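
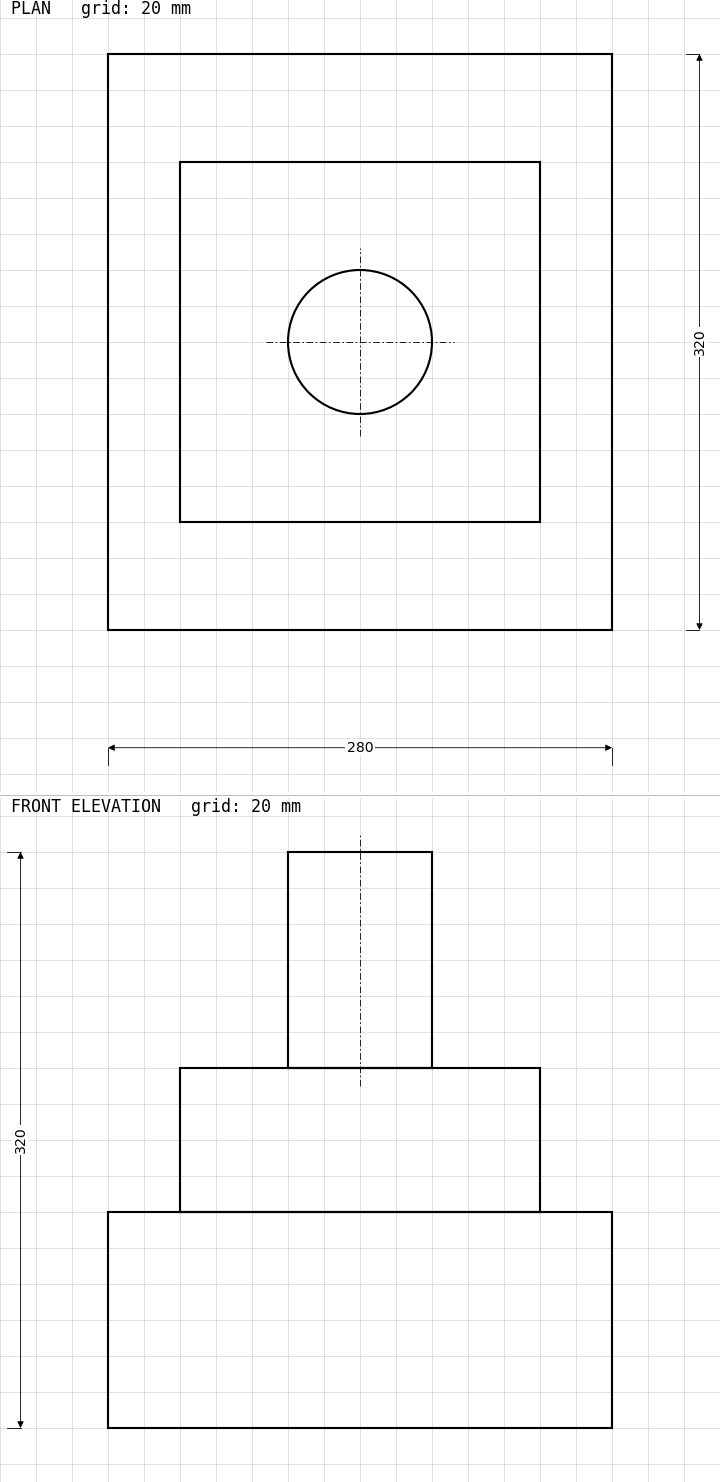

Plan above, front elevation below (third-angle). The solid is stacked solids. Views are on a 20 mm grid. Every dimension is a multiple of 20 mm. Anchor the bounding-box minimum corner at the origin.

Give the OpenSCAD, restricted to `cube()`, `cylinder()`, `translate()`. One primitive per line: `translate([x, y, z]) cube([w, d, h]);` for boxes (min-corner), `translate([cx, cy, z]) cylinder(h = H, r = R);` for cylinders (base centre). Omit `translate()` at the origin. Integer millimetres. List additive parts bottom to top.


cube([280, 320, 120]);
translate([40, 60, 120]) cube([200, 200, 80]);
translate([140, 160, 200]) cylinder(h = 120, r = 40);


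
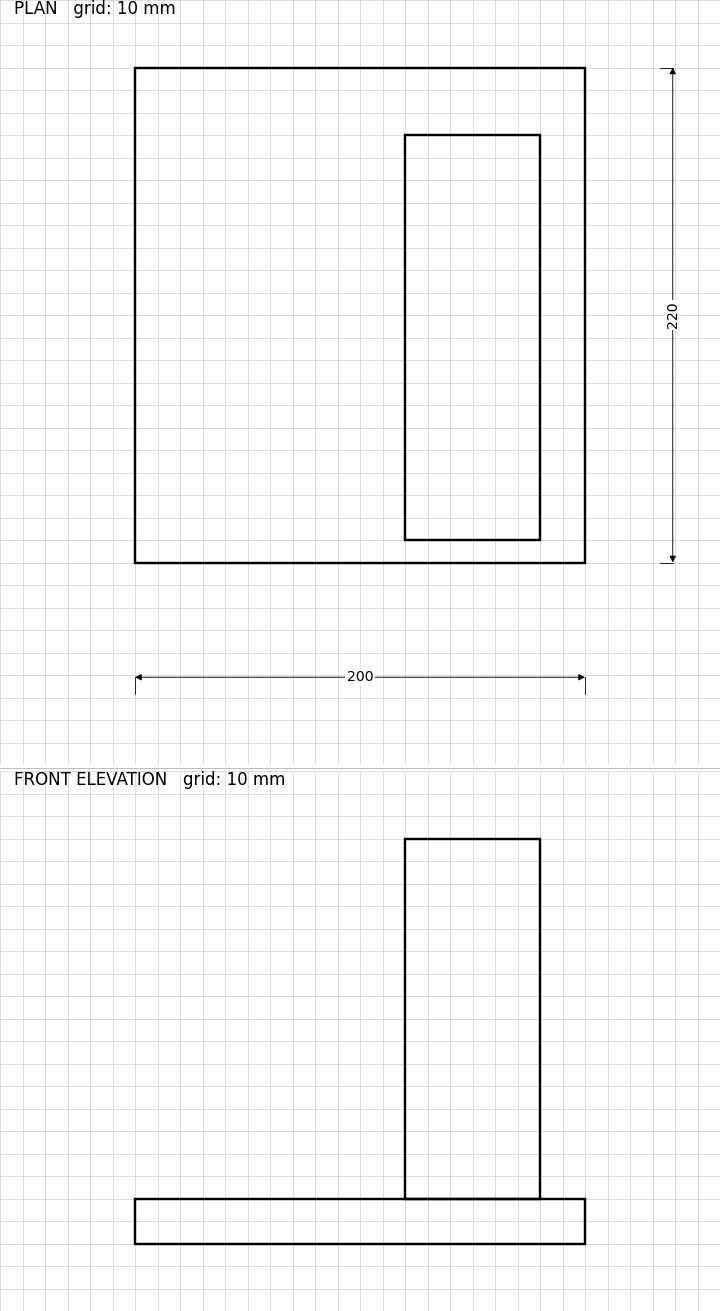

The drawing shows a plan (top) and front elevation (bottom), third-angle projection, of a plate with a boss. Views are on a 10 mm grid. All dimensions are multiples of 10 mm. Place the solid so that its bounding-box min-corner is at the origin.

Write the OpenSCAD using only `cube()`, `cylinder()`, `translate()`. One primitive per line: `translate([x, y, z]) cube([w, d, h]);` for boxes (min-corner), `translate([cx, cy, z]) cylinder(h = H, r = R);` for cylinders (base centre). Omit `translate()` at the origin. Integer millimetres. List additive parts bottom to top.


cube([200, 220, 20]);
translate([120, 10, 20]) cube([60, 180, 160]);


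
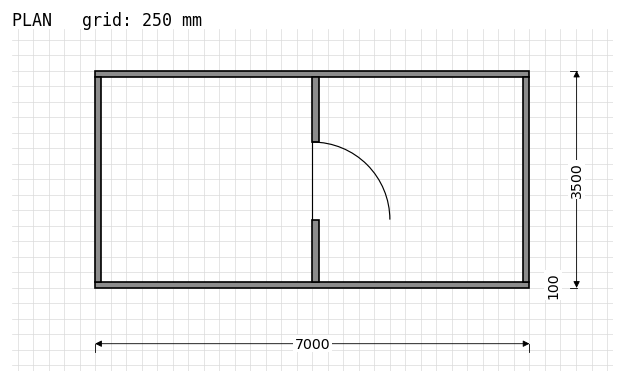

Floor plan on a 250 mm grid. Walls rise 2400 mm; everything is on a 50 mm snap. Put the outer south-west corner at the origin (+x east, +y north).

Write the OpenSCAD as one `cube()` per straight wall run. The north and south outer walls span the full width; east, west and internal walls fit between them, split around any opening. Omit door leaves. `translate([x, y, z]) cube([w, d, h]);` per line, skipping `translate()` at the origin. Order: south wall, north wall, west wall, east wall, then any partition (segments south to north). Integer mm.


cube([7000, 100, 2400]);
translate([0, 3400, 0]) cube([7000, 100, 2400]);
translate([0, 100, 0]) cube([100, 3300, 2400]);
translate([6900, 100, 0]) cube([100, 3300, 2400]);
translate([3500, 100, 0]) cube([100, 1000, 2400]);
translate([3500, 2350, 0]) cube([100, 1050, 2400]);


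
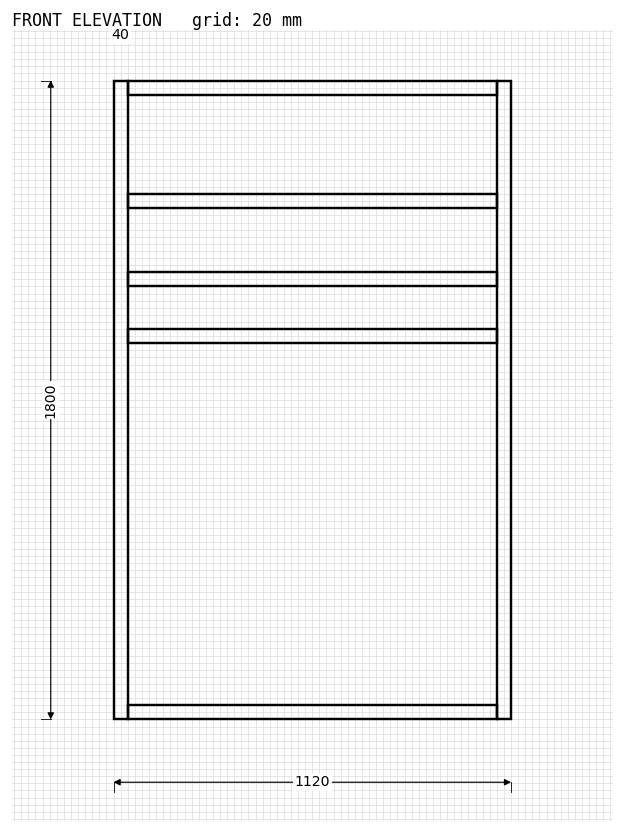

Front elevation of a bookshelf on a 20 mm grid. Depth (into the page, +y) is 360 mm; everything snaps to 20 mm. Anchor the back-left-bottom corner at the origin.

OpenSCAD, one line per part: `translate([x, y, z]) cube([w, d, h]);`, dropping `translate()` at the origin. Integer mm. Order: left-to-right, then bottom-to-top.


cube([40, 360, 1800]);
translate([40, 0, 0]) cube([1040, 360, 40]);
translate([40, 0, 1060]) cube([1040, 360, 40]);
translate([40, 0, 1220]) cube([1040, 360, 40]);
translate([40, 0, 1440]) cube([1040, 360, 40]);
translate([40, 0, 1760]) cube([1040, 360, 40]);
translate([1080, 0, 0]) cube([40, 360, 1800]);


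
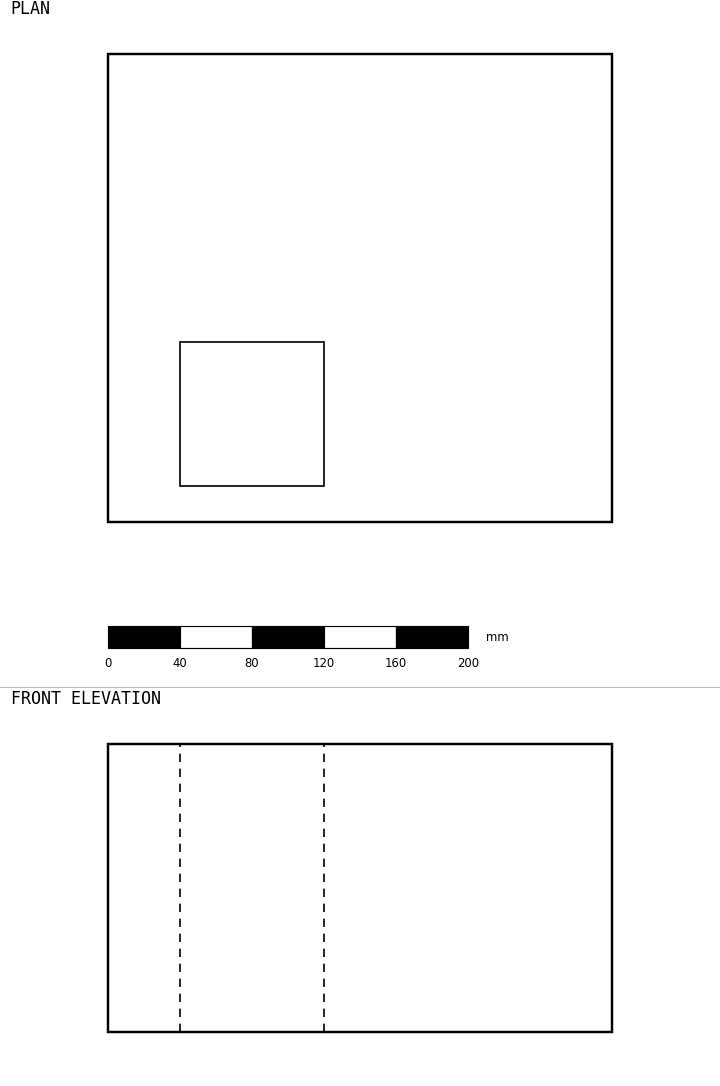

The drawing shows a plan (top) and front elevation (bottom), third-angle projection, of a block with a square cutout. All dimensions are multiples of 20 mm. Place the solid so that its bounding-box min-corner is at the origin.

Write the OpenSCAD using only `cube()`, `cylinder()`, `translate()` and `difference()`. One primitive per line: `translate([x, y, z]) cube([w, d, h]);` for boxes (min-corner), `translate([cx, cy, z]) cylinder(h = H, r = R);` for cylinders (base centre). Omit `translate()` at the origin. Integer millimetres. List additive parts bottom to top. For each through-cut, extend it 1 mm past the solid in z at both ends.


difference() {
  cube([280, 260, 160]);
  translate([40, 20, -1]) cube([80, 80, 162]);
}


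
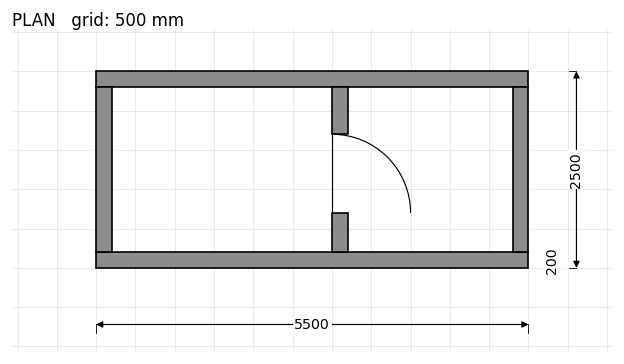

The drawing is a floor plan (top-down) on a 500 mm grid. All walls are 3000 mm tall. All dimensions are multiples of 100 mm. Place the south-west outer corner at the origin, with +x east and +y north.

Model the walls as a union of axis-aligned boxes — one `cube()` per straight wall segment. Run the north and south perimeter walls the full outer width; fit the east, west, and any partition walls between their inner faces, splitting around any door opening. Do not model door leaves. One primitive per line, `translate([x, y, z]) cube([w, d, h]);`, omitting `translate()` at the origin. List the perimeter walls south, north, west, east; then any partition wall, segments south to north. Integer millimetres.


cube([5500, 200, 3000]);
translate([0, 2300, 0]) cube([5500, 200, 3000]);
translate([0, 200, 0]) cube([200, 2100, 3000]);
translate([5300, 200, 0]) cube([200, 2100, 3000]);
translate([3000, 200, 0]) cube([200, 500, 3000]);
translate([3000, 1700, 0]) cube([200, 600, 3000]);


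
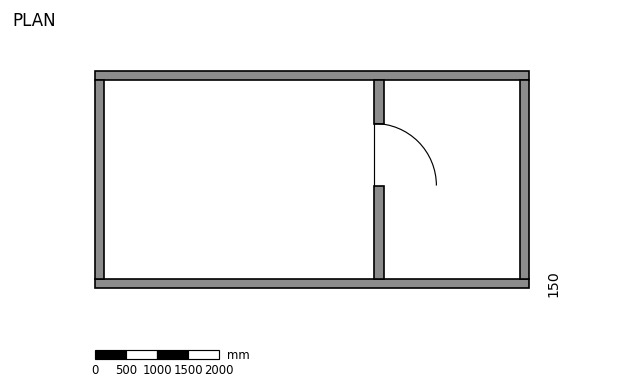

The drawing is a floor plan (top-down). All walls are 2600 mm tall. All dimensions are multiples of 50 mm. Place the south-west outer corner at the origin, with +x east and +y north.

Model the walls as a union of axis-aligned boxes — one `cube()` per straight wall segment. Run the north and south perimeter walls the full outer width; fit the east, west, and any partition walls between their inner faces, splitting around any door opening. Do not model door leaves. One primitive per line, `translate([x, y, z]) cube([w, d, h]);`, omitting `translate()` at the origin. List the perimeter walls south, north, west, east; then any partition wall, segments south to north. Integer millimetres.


cube([7000, 150, 2600]);
translate([0, 3350, 0]) cube([7000, 150, 2600]);
translate([0, 150, 0]) cube([150, 3200, 2600]);
translate([6850, 150, 0]) cube([150, 3200, 2600]);
translate([4500, 150, 0]) cube([150, 1500, 2600]);
translate([4500, 2650, 0]) cube([150, 700, 2600]);


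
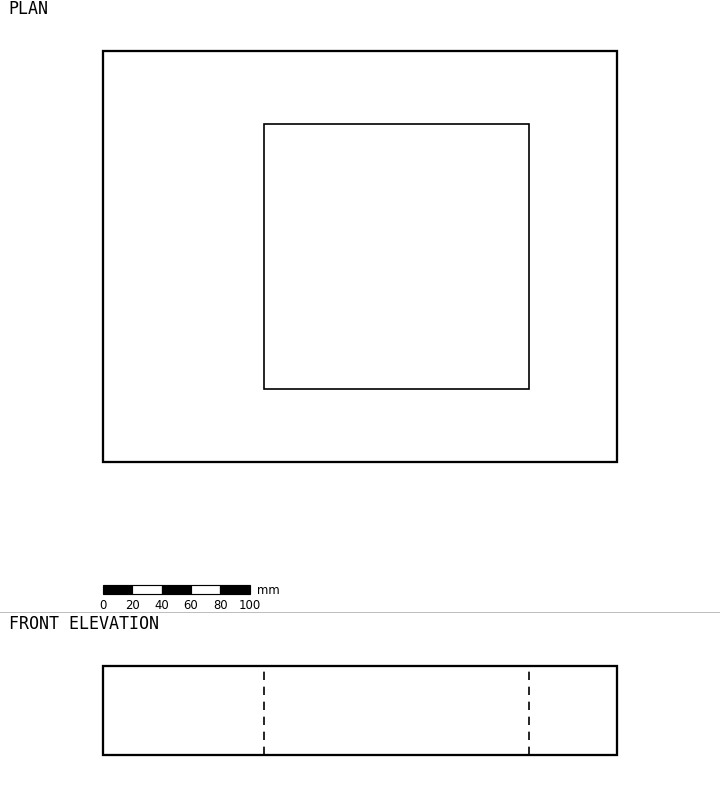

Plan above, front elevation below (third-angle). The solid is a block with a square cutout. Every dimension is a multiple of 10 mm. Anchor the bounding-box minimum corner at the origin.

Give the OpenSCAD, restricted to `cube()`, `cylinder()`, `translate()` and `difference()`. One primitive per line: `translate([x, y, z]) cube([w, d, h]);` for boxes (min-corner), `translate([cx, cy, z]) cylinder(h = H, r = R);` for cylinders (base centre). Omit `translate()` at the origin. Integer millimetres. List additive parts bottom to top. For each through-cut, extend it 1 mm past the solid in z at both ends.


difference() {
  cube([350, 280, 60]);
  translate([110, 50, -1]) cube([180, 180, 62]);
}


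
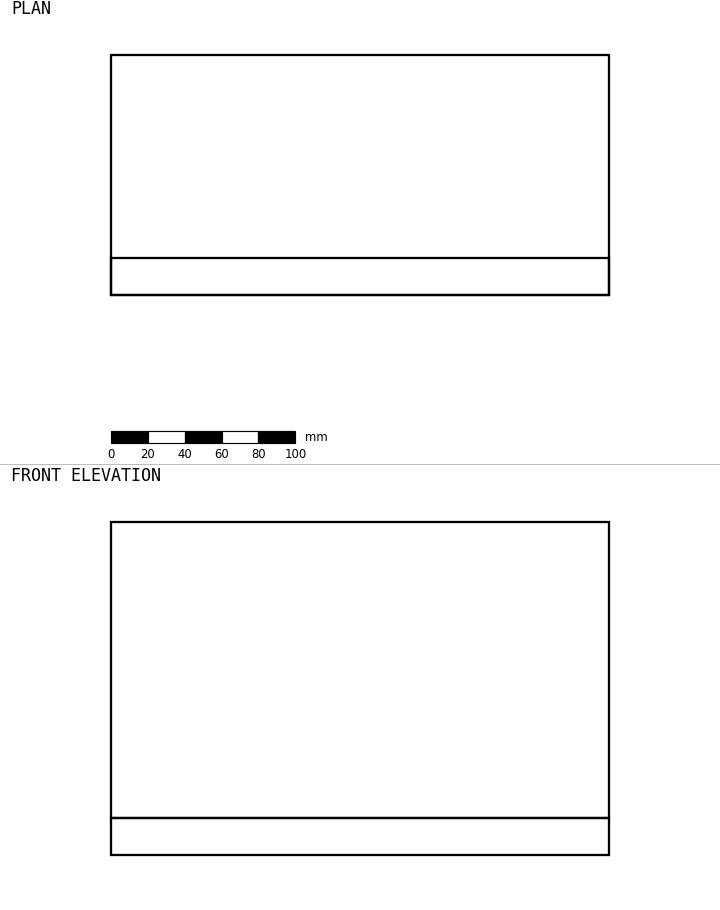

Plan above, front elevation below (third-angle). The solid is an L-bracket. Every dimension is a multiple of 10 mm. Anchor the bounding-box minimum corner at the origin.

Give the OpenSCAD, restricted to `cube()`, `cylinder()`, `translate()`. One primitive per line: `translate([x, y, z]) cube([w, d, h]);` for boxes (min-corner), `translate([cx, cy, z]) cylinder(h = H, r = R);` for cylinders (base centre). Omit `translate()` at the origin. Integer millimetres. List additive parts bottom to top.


cube([270, 130, 20]);
translate([0, 0, 20]) cube([270, 20, 160]);


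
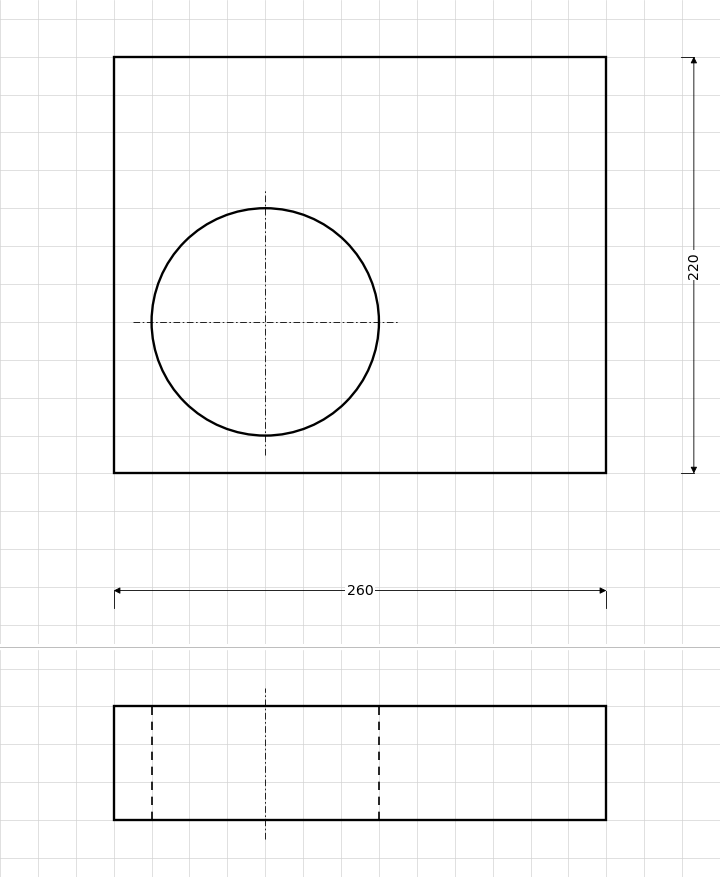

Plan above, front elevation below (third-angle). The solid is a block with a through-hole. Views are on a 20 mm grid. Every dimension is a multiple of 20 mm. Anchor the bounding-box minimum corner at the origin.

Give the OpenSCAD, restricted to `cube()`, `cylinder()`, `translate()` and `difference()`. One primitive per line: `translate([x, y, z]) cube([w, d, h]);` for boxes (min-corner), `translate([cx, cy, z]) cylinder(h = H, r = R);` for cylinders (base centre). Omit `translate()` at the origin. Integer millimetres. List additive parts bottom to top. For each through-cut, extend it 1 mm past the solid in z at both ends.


difference() {
  cube([260, 220, 60]);
  translate([80, 80, -1]) cylinder(h = 62, r = 60);
}


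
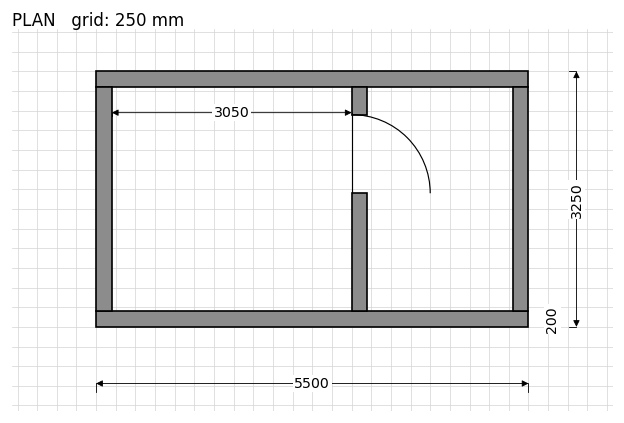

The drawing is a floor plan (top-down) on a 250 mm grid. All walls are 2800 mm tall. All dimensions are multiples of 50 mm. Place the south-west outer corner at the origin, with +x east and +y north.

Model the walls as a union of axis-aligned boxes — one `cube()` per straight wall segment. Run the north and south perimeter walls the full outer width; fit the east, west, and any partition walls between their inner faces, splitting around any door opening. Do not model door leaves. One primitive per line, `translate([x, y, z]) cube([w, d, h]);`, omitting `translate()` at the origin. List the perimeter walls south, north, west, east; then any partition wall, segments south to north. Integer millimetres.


cube([5500, 200, 2800]);
translate([0, 3050, 0]) cube([5500, 200, 2800]);
translate([0, 200, 0]) cube([200, 2850, 2800]);
translate([5300, 200, 0]) cube([200, 2850, 2800]);
translate([3250, 200, 0]) cube([200, 1500, 2800]);
translate([3250, 2700, 0]) cube([200, 350, 2800]);


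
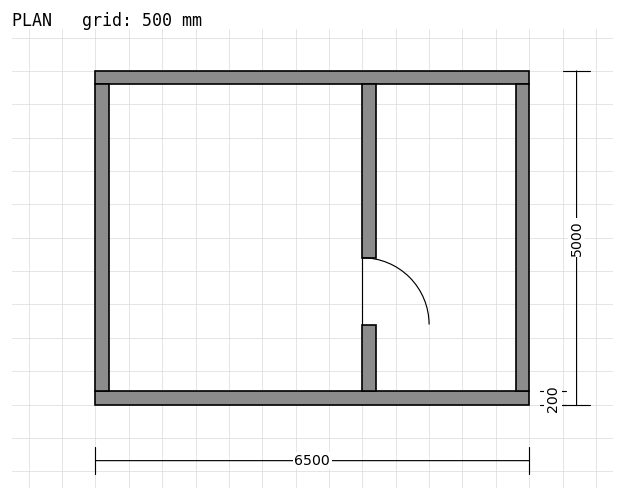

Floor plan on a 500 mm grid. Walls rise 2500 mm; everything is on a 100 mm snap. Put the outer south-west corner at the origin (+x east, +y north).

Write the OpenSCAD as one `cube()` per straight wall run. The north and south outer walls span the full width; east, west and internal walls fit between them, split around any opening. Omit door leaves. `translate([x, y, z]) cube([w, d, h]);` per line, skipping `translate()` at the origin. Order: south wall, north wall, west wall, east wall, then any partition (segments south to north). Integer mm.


cube([6500, 200, 2500]);
translate([0, 4800, 0]) cube([6500, 200, 2500]);
translate([0, 200, 0]) cube([200, 4600, 2500]);
translate([6300, 200, 0]) cube([200, 4600, 2500]);
translate([4000, 200, 0]) cube([200, 1000, 2500]);
translate([4000, 2200, 0]) cube([200, 2600, 2500]);


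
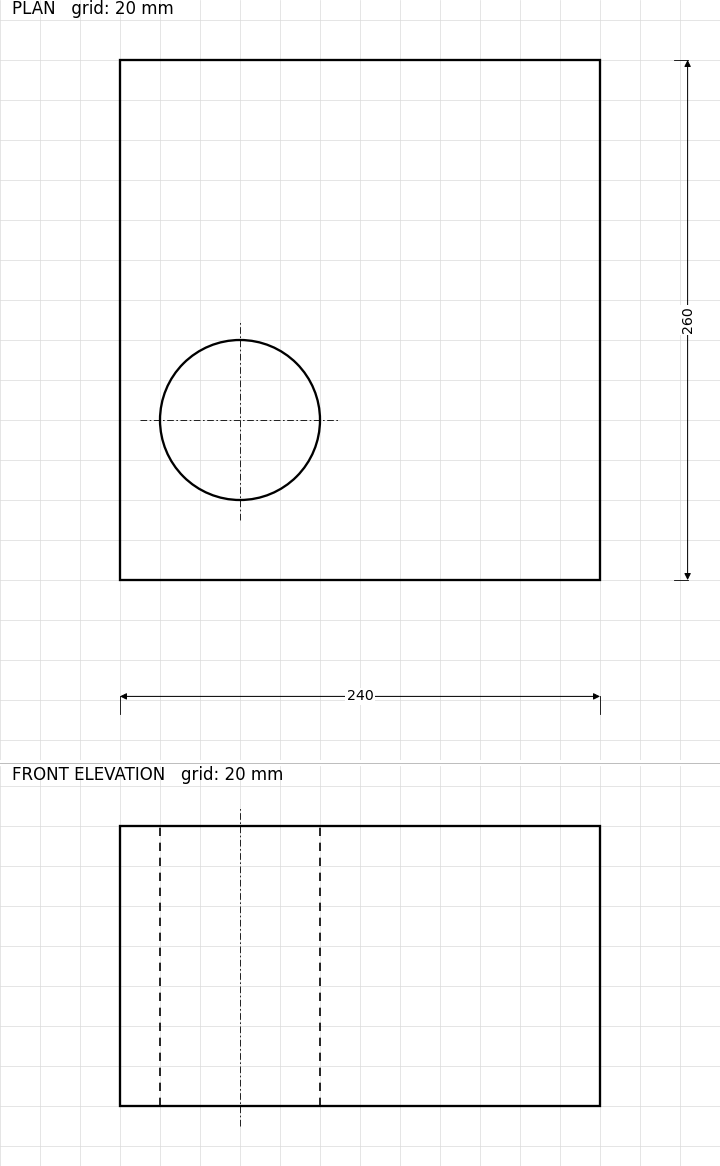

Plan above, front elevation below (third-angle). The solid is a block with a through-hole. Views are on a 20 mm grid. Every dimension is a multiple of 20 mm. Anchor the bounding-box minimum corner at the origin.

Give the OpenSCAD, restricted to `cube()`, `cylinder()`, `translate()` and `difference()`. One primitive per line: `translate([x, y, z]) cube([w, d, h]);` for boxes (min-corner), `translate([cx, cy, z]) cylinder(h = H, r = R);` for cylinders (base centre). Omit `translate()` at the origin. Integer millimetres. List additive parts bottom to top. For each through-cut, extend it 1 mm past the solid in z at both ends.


difference() {
  cube([240, 260, 140]);
  translate([60, 80, -1]) cylinder(h = 142, r = 40);
}


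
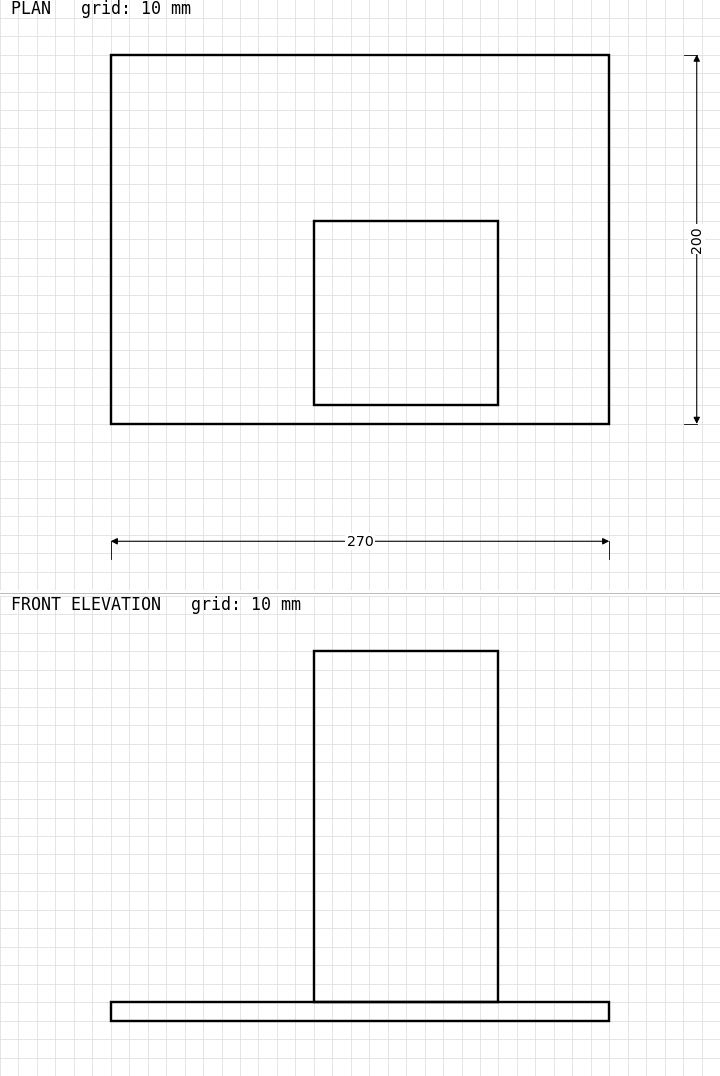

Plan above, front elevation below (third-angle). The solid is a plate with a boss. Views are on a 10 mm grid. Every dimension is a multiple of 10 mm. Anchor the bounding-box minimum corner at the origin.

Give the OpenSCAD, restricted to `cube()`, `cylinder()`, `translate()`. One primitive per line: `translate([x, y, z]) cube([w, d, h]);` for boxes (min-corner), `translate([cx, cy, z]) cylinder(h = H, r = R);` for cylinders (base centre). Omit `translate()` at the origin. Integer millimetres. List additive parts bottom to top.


cube([270, 200, 10]);
translate([110, 10, 10]) cube([100, 100, 190]);


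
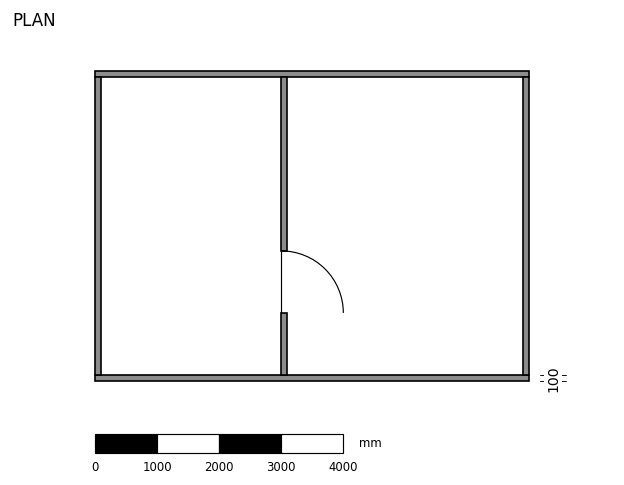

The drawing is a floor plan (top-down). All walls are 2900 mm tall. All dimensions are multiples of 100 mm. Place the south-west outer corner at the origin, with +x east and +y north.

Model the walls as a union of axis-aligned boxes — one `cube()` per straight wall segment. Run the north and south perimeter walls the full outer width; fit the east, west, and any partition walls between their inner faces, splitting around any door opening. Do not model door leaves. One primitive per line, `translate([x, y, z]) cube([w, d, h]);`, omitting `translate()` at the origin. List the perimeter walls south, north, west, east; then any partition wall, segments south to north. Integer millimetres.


cube([7000, 100, 2900]);
translate([0, 4900, 0]) cube([7000, 100, 2900]);
translate([0, 100, 0]) cube([100, 4800, 2900]);
translate([6900, 100, 0]) cube([100, 4800, 2900]);
translate([3000, 100, 0]) cube([100, 1000, 2900]);
translate([3000, 2100, 0]) cube([100, 2800, 2900]);


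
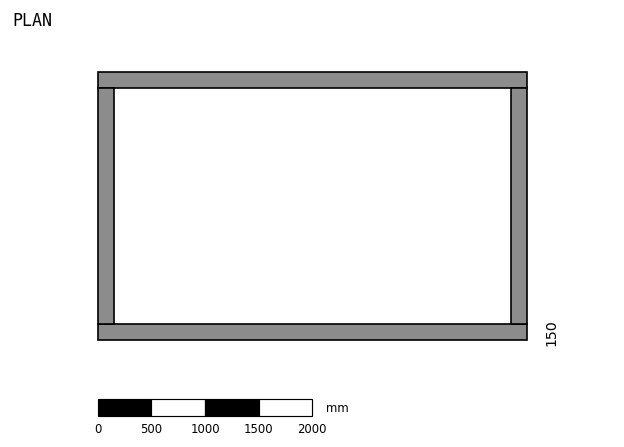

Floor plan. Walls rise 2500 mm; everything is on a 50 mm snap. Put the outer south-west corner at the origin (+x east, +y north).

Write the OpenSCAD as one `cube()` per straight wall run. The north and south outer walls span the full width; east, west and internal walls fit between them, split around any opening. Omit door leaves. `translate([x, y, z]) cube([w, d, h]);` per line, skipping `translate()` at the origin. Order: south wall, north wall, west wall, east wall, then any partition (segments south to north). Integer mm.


cube([4000, 150, 2500]);
translate([0, 2350, 0]) cube([4000, 150, 2500]);
translate([0, 150, 0]) cube([150, 2200, 2500]);
translate([3850, 150, 0]) cube([150, 2200, 2500]);


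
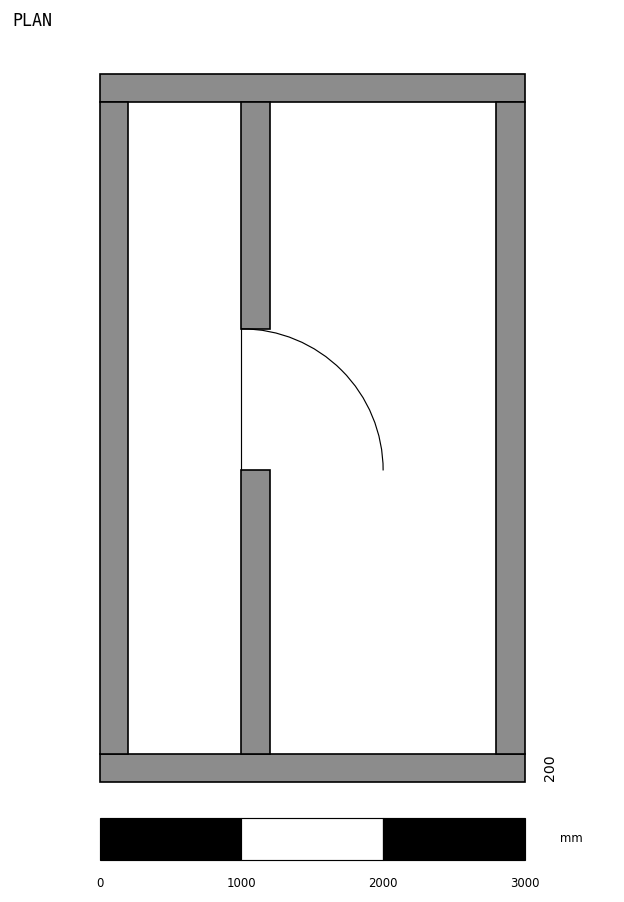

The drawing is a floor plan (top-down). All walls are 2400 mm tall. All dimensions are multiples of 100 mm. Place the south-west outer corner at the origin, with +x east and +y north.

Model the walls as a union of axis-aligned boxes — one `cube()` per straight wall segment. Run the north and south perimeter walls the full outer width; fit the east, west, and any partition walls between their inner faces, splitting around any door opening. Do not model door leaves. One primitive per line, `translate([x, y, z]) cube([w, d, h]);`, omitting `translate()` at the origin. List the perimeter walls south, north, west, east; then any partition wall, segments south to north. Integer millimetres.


cube([3000, 200, 2400]);
translate([0, 4800, 0]) cube([3000, 200, 2400]);
translate([0, 200, 0]) cube([200, 4600, 2400]);
translate([2800, 200, 0]) cube([200, 4600, 2400]);
translate([1000, 200, 0]) cube([200, 2000, 2400]);
translate([1000, 3200, 0]) cube([200, 1600, 2400]);


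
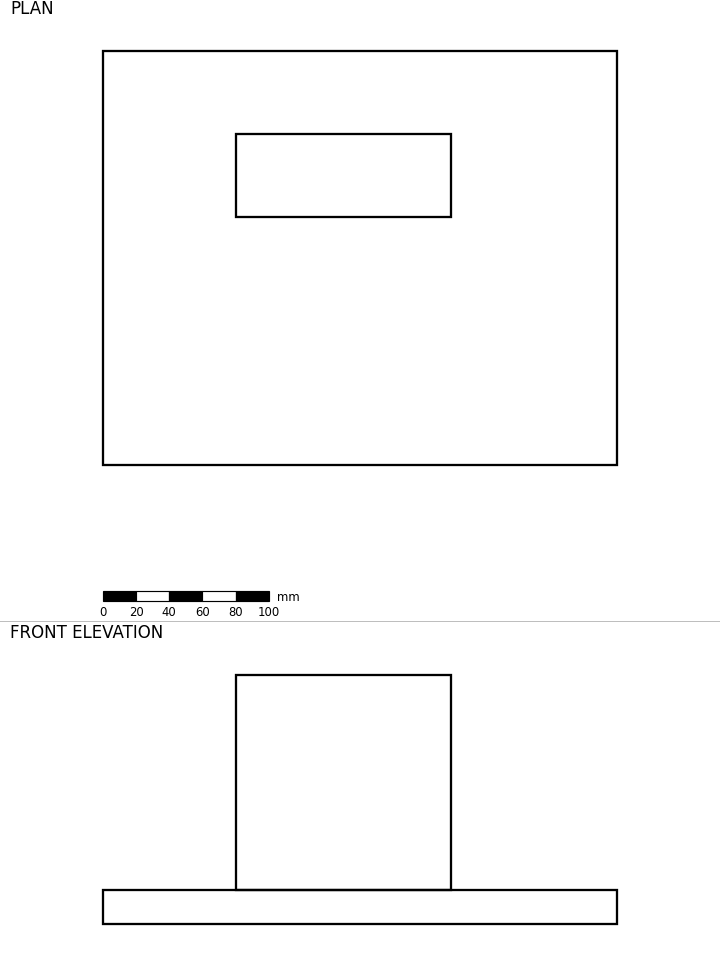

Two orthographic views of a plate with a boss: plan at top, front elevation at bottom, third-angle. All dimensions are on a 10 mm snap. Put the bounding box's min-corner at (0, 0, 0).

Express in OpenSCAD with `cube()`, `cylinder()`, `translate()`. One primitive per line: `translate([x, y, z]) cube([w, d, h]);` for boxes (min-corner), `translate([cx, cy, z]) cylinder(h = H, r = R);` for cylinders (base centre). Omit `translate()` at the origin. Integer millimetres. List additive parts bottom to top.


cube([310, 250, 20]);
translate([80, 150, 20]) cube([130, 50, 130]);


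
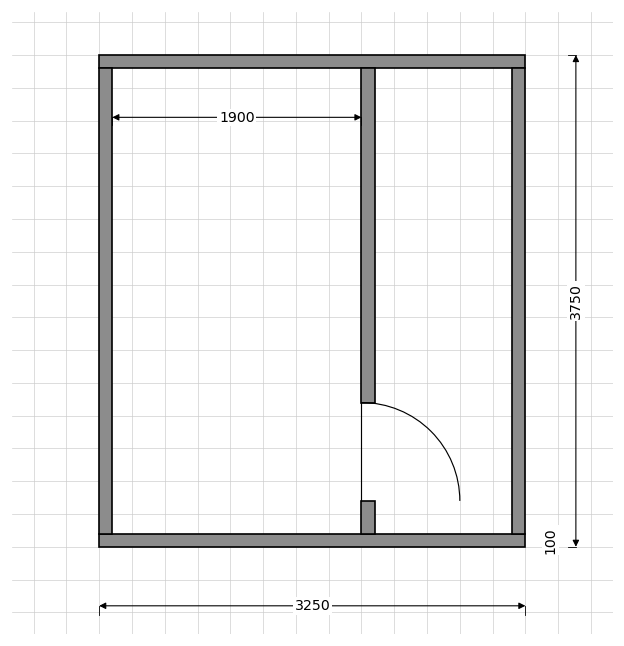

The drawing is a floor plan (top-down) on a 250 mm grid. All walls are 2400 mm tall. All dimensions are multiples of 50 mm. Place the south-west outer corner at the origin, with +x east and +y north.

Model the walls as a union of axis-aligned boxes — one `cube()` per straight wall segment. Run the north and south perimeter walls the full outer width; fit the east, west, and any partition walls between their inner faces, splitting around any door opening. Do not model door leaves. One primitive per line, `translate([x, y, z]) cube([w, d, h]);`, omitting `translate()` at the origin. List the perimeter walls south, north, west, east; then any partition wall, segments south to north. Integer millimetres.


cube([3250, 100, 2400]);
translate([0, 3650, 0]) cube([3250, 100, 2400]);
translate([0, 100, 0]) cube([100, 3550, 2400]);
translate([3150, 100, 0]) cube([100, 3550, 2400]);
translate([2000, 100, 0]) cube([100, 250, 2400]);
translate([2000, 1100, 0]) cube([100, 2550, 2400]);


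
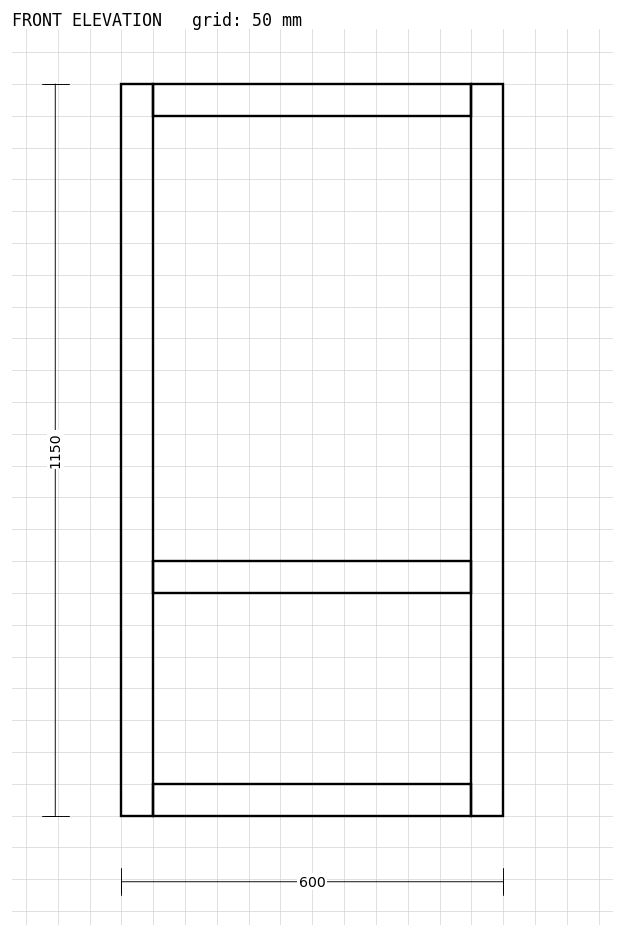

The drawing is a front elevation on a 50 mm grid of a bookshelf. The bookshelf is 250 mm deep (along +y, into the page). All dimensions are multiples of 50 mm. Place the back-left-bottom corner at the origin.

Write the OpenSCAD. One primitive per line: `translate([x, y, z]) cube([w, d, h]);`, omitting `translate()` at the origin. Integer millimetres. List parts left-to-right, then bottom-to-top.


cube([50, 250, 1150]);
translate([50, 0, 0]) cube([500, 250, 50]);
translate([50, 0, 350]) cube([500, 250, 50]);
translate([50, 0, 1100]) cube([500, 250, 50]);
translate([550, 0, 0]) cube([50, 250, 1150]);


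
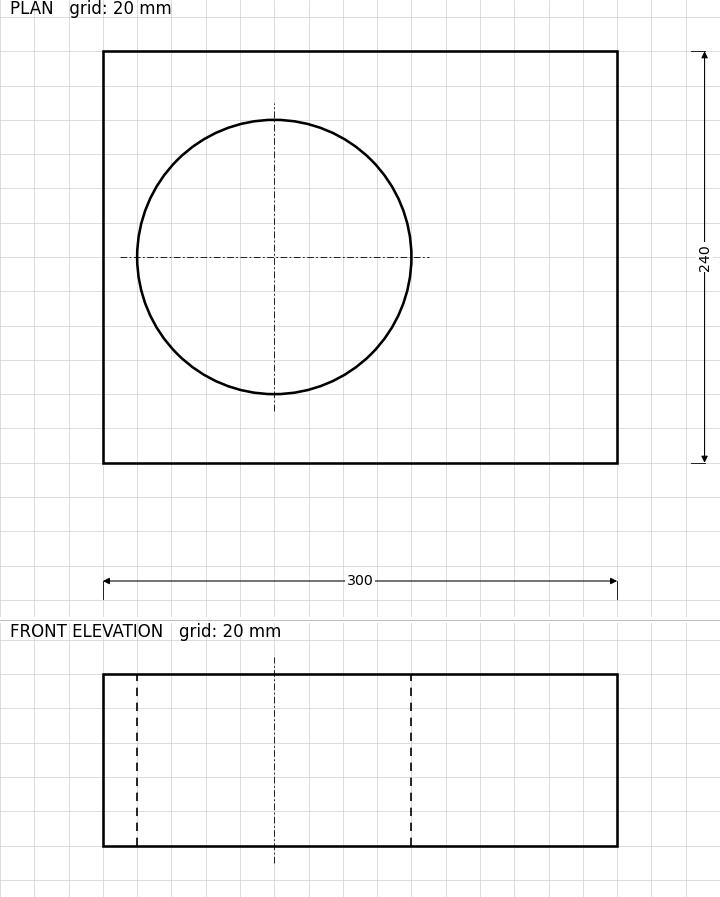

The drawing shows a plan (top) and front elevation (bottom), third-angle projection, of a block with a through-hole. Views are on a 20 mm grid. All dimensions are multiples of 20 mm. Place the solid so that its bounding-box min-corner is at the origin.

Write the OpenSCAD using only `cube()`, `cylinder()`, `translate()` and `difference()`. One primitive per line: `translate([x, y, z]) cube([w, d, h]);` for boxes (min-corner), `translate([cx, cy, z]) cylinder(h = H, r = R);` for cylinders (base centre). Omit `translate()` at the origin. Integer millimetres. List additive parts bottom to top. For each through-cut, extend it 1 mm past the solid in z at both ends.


difference() {
  cube([300, 240, 100]);
  translate([100, 120, -1]) cylinder(h = 102, r = 80);
}


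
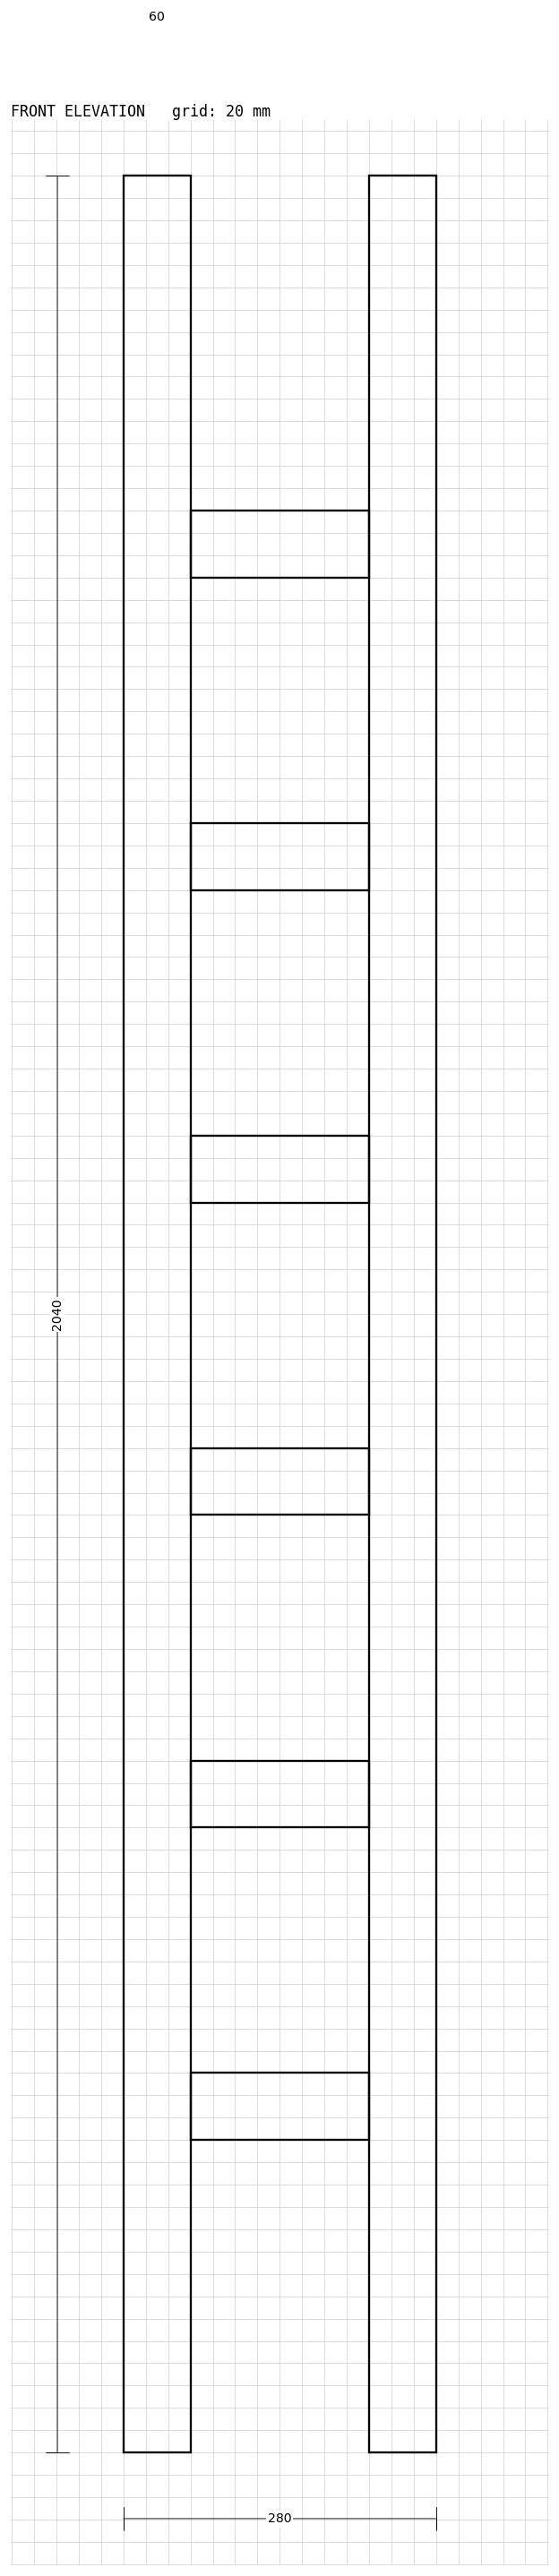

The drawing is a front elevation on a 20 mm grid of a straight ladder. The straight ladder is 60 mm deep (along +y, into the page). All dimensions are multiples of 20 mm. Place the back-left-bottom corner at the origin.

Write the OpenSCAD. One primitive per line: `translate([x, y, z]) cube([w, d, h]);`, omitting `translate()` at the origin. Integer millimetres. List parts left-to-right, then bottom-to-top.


cube([60, 60, 2040]);
translate([60, 0, 280]) cube([160, 60, 60]);
translate([60, 0, 560]) cube([160, 60, 60]);
translate([60, 0, 840]) cube([160, 60, 60]);
translate([60, 0, 1120]) cube([160, 60, 60]);
translate([60, 0, 1400]) cube([160, 60, 60]);
translate([60, 0, 1680]) cube([160, 60, 60]);
translate([220, 0, 0]) cube([60, 60, 2040]);


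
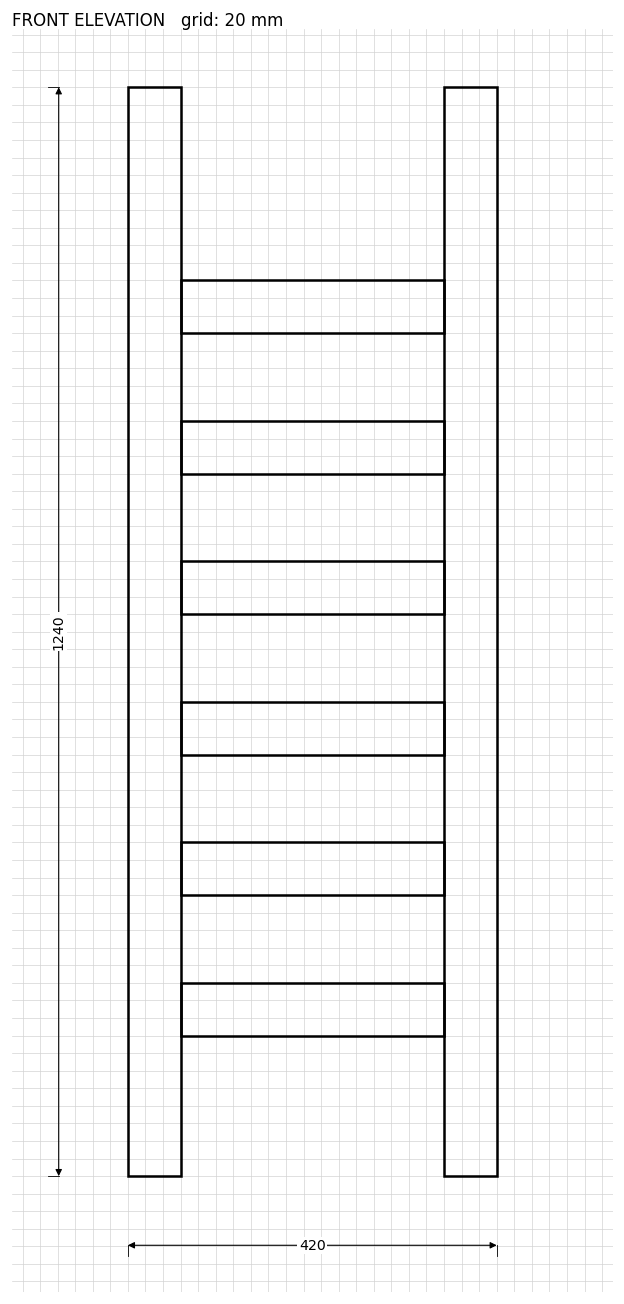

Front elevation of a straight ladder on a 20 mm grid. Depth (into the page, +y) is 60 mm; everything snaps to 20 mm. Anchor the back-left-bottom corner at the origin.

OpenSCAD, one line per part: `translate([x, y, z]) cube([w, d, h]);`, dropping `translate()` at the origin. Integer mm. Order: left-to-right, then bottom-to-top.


cube([60, 60, 1240]);
translate([60, 0, 160]) cube([300, 60, 60]);
translate([60, 0, 320]) cube([300, 60, 60]);
translate([60, 0, 480]) cube([300, 60, 60]);
translate([60, 0, 640]) cube([300, 60, 60]);
translate([60, 0, 800]) cube([300, 60, 60]);
translate([60, 0, 960]) cube([300, 60, 60]);
translate([360, 0, 0]) cube([60, 60, 1240]);


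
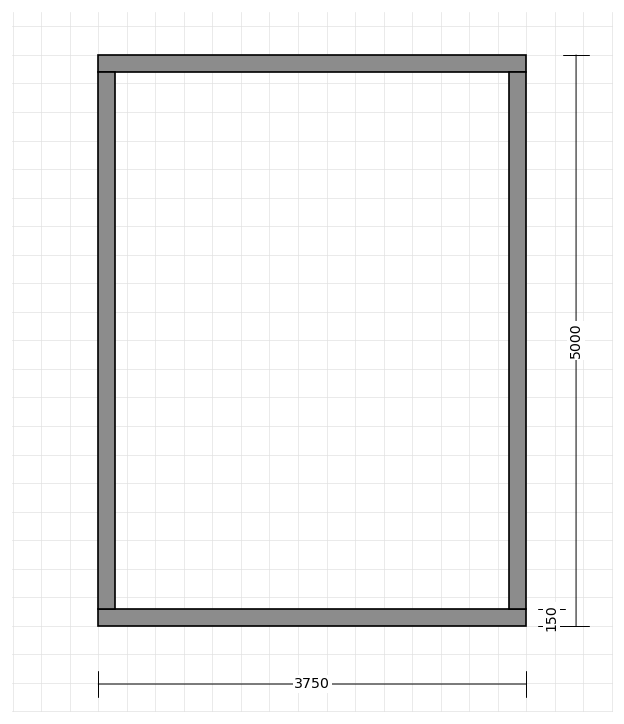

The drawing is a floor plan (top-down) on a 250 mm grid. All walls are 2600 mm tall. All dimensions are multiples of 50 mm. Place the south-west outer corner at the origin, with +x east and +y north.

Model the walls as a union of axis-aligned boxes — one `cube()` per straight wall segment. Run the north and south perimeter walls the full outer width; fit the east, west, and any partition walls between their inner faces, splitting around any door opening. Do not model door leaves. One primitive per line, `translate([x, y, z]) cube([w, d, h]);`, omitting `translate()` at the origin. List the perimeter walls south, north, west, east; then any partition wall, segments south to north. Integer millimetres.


cube([3750, 150, 2600]);
translate([0, 4850, 0]) cube([3750, 150, 2600]);
translate([0, 150, 0]) cube([150, 4700, 2600]);
translate([3600, 150, 0]) cube([150, 4700, 2600]);


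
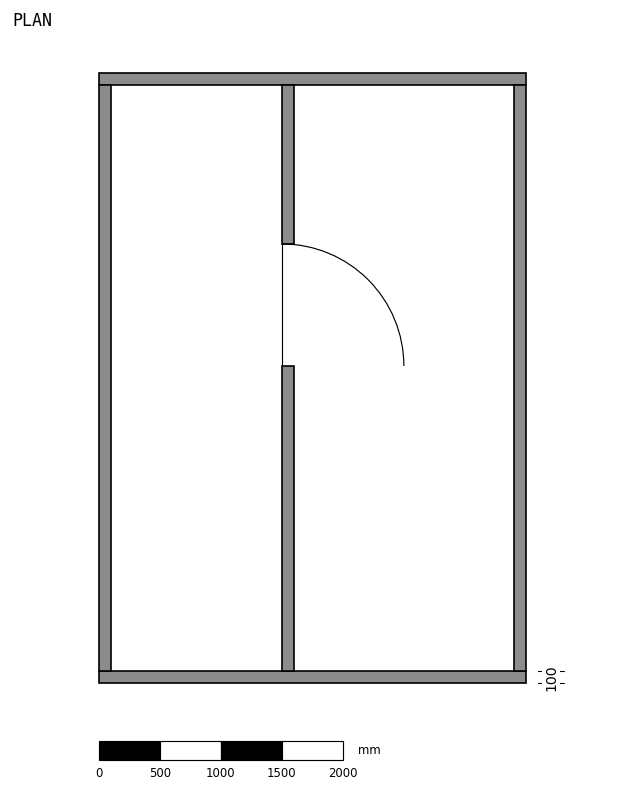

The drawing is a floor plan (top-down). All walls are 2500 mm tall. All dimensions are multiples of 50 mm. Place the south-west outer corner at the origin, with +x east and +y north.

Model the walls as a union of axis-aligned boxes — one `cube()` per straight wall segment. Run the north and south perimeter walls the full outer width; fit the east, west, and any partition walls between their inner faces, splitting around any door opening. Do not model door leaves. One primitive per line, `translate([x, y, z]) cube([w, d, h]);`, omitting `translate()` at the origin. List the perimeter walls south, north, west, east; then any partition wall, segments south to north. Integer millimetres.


cube([3500, 100, 2500]);
translate([0, 4900, 0]) cube([3500, 100, 2500]);
translate([0, 100, 0]) cube([100, 4800, 2500]);
translate([3400, 100, 0]) cube([100, 4800, 2500]);
translate([1500, 100, 0]) cube([100, 2500, 2500]);
translate([1500, 3600, 0]) cube([100, 1300, 2500]);


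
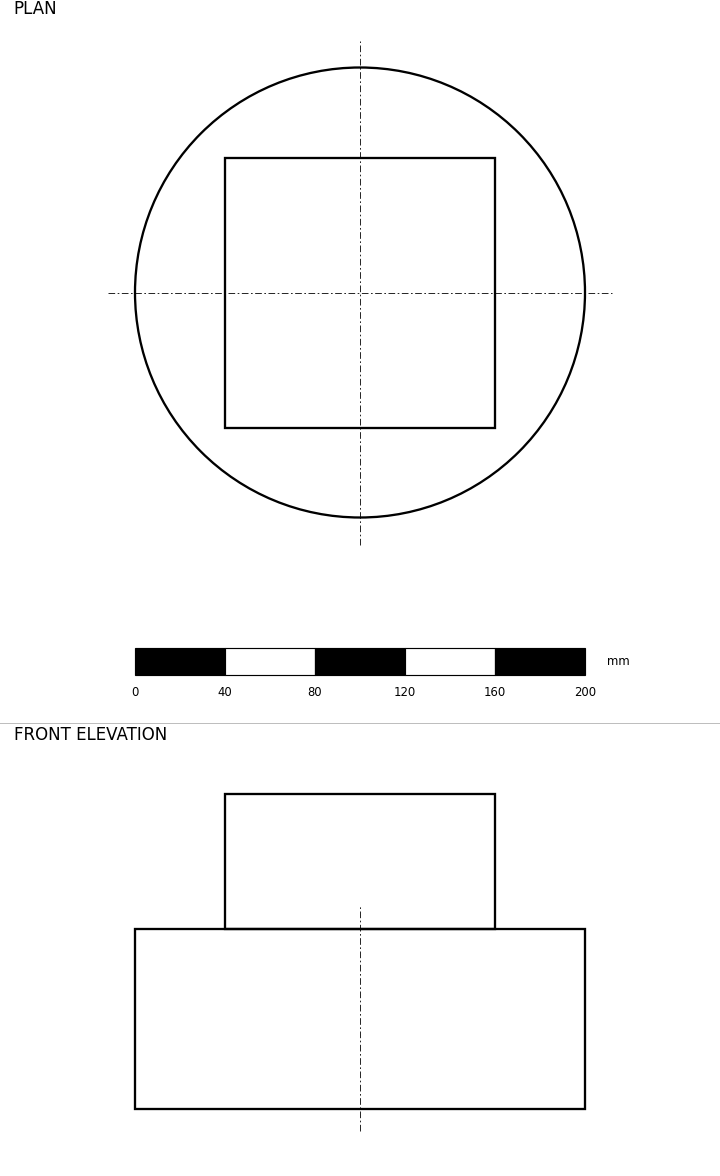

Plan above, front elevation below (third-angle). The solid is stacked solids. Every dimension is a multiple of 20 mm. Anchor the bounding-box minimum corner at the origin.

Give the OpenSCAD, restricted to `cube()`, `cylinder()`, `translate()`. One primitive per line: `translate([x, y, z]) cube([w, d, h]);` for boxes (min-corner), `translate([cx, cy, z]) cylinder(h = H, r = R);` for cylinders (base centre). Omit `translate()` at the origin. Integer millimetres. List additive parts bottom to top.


translate([100, 100, 0]) cylinder(h = 80, r = 100);
translate([40, 40, 80]) cube([120, 120, 60]);


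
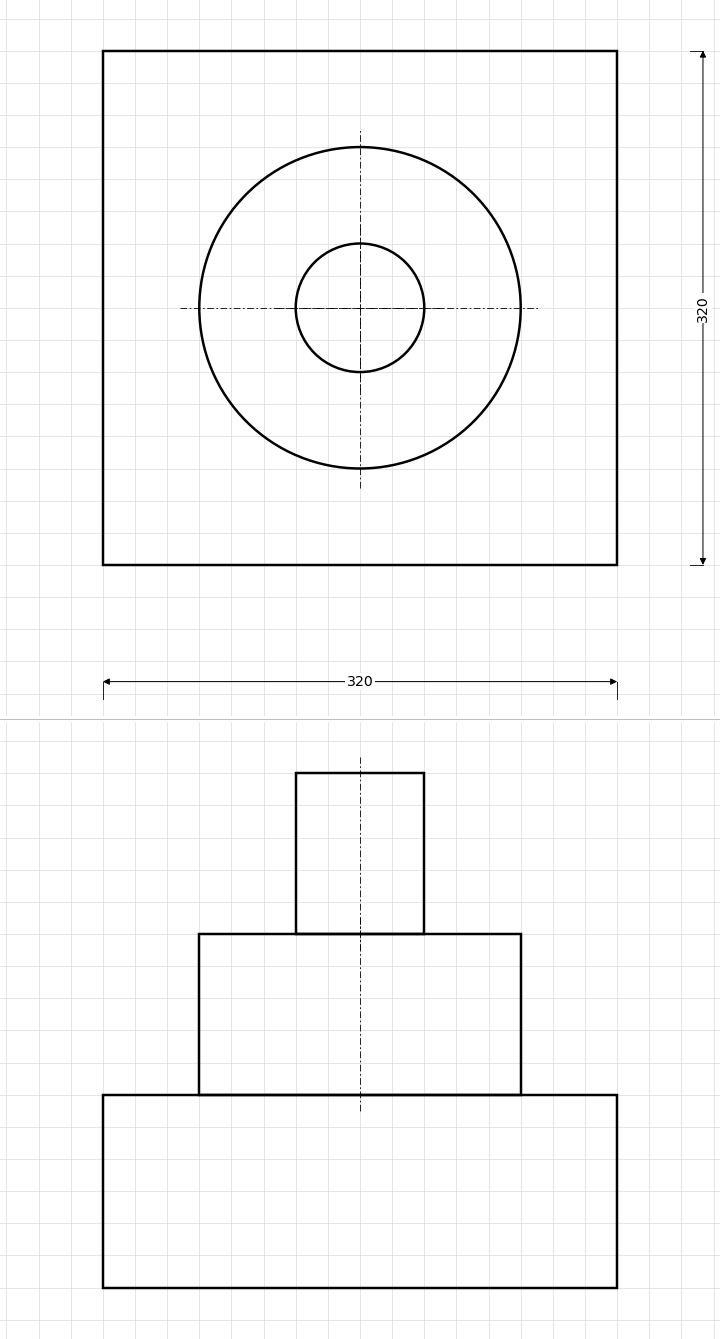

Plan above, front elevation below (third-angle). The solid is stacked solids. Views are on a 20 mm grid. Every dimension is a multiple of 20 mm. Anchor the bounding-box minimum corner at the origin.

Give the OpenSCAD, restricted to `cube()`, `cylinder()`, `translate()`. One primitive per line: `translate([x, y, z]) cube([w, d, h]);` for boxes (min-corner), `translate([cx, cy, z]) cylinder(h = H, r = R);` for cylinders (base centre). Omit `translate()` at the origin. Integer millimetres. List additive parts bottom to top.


cube([320, 320, 120]);
translate([160, 160, 120]) cylinder(h = 100, r = 100);
translate([160, 160, 220]) cylinder(h = 100, r = 40);


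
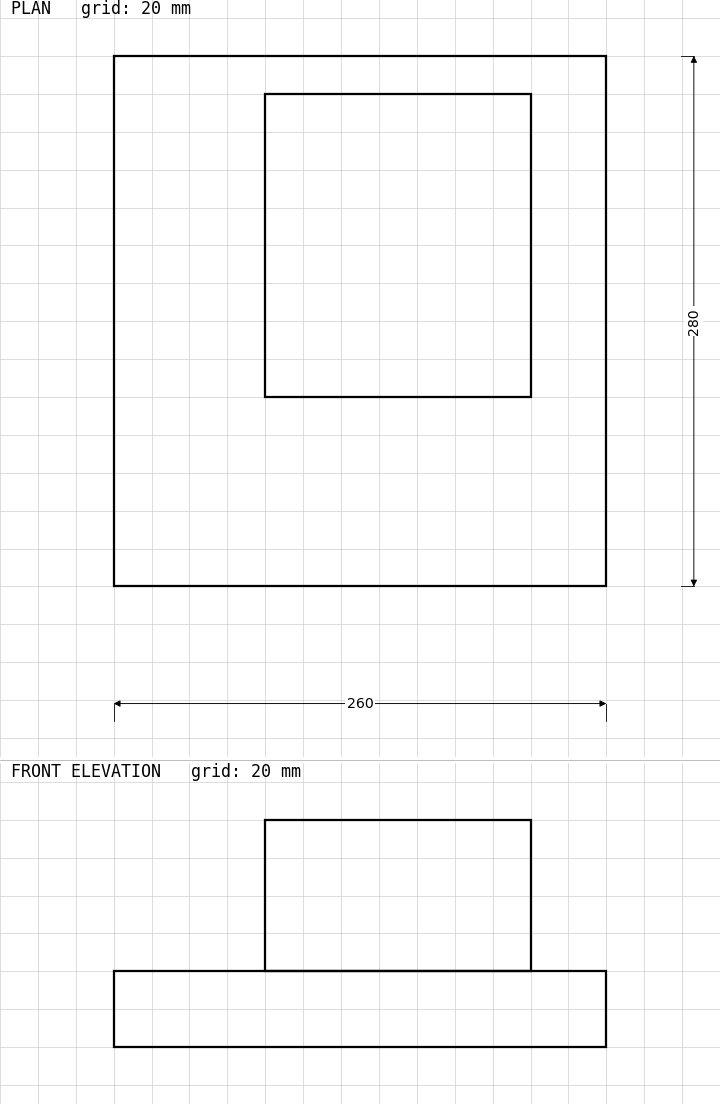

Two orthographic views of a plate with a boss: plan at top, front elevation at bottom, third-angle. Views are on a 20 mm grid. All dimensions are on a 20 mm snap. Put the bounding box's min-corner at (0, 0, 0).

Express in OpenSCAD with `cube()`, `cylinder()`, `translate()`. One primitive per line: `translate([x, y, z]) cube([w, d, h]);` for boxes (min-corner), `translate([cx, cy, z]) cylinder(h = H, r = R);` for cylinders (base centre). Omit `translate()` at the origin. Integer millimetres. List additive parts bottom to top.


cube([260, 280, 40]);
translate([80, 100, 40]) cube([140, 160, 80]);


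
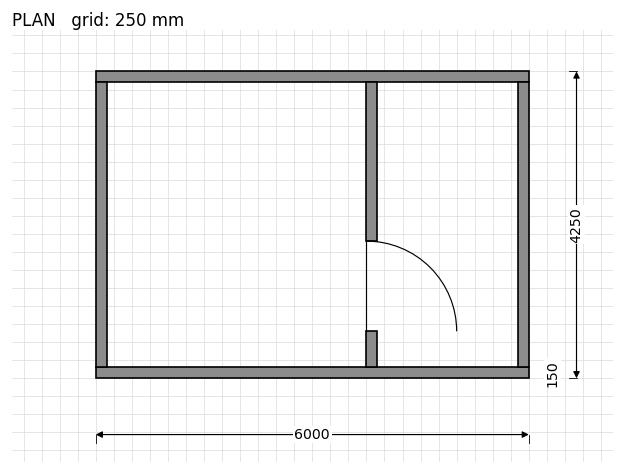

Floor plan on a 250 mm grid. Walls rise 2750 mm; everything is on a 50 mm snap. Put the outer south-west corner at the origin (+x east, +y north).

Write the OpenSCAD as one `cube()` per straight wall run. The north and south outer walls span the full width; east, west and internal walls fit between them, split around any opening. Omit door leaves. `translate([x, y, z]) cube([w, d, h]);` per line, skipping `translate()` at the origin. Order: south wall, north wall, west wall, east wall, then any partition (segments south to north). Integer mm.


cube([6000, 150, 2750]);
translate([0, 4100, 0]) cube([6000, 150, 2750]);
translate([0, 150, 0]) cube([150, 3950, 2750]);
translate([5850, 150, 0]) cube([150, 3950, 2750]);
translate([3750, 150, 0]) cube([150, 500, 2750]);
translate([3750, 1900, 0]) cube([150, 2200, 2750]);


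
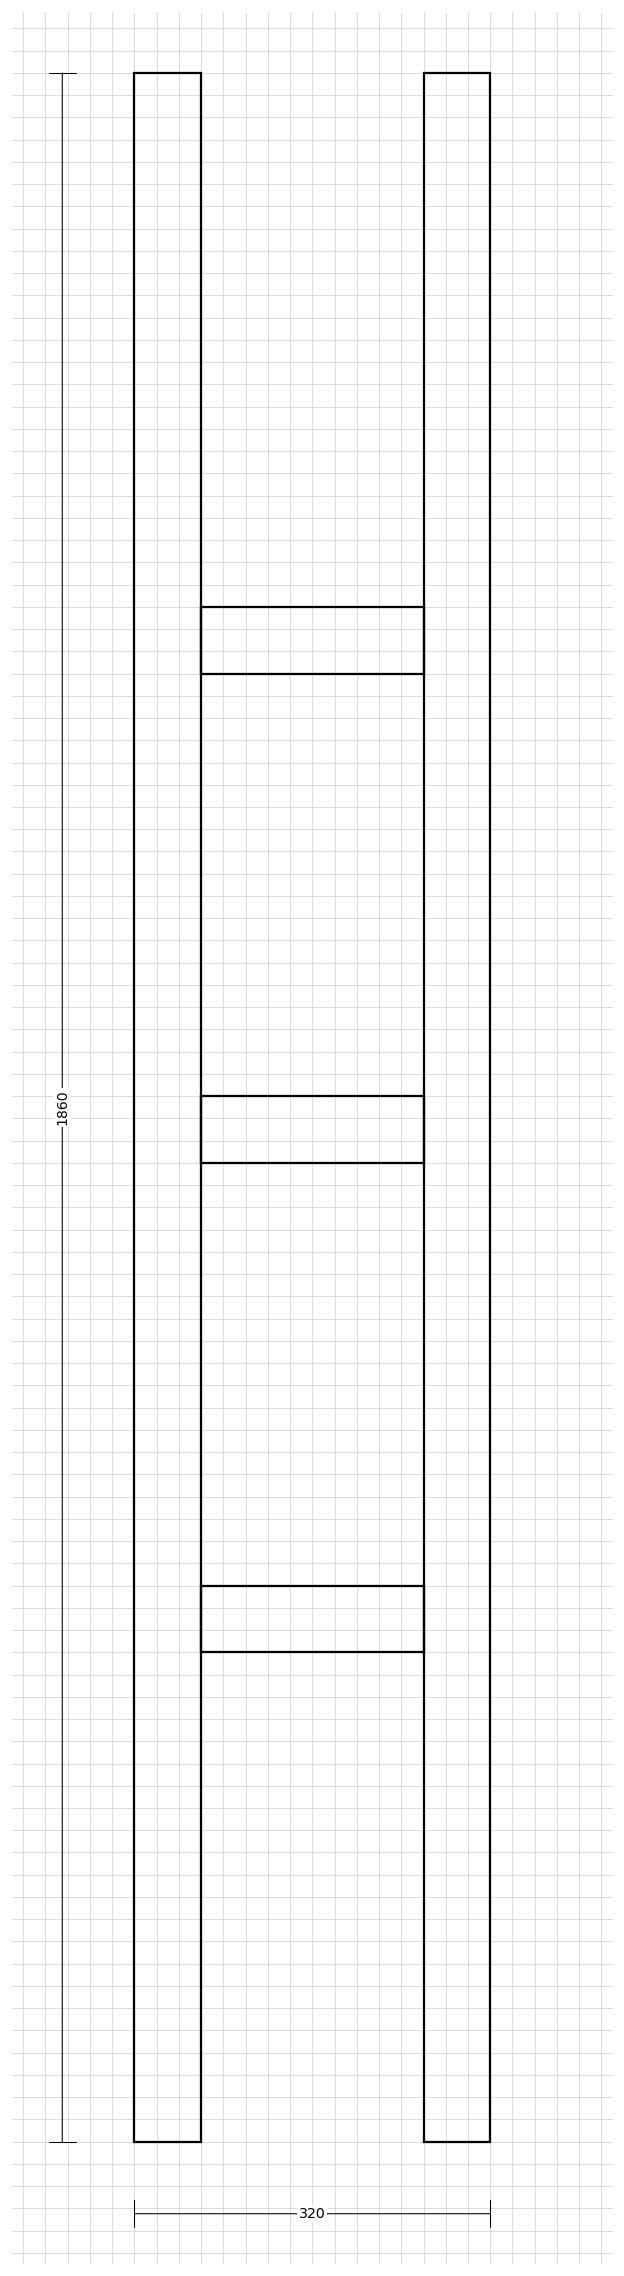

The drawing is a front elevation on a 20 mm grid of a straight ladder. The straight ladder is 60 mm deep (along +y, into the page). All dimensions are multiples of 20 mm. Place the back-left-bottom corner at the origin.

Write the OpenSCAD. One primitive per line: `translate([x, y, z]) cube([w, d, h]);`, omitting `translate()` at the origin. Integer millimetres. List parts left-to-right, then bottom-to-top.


cube([60, 60, 1860]);
translate([60, 0, 440]) cube([200, 60, 60]);
translate([60, 0, 880]) cube([200, 60, 60]);
translate([60, 0, 1320]) cube([200, 60, 60]);
translate([260, 0, 0]) cube([60, 60, 1860]);


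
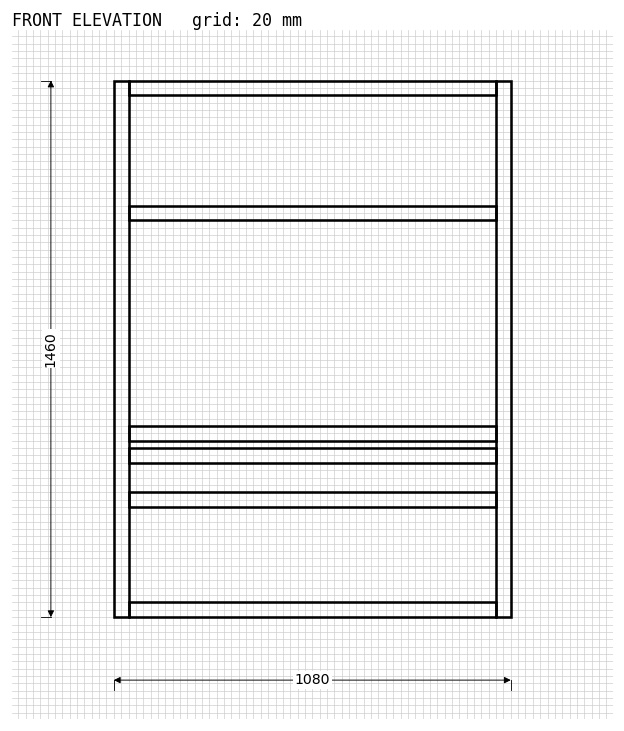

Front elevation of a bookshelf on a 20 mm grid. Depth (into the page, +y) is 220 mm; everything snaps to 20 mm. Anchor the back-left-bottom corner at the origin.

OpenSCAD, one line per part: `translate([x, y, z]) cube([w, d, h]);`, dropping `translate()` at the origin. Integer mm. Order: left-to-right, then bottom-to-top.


cube([40, 220, 1460]);
translate([40, 0, 0]) cube([1000, 220, 40]);
translate([40, 0, 300]) cube([1000, 220, 40]);
translate([40, 0, 420]) cube([1000, 220, 40]);
translate([40, 0, 480]) cube([1000, 220, 40]);
translate([40, 0, 1080]) cube([1000, 220, 40]);
translate([40, 0, 1420]) cube([1000, 220, 40]);
translate([1040, 0, 0]) cube([40, 220, 1460]);


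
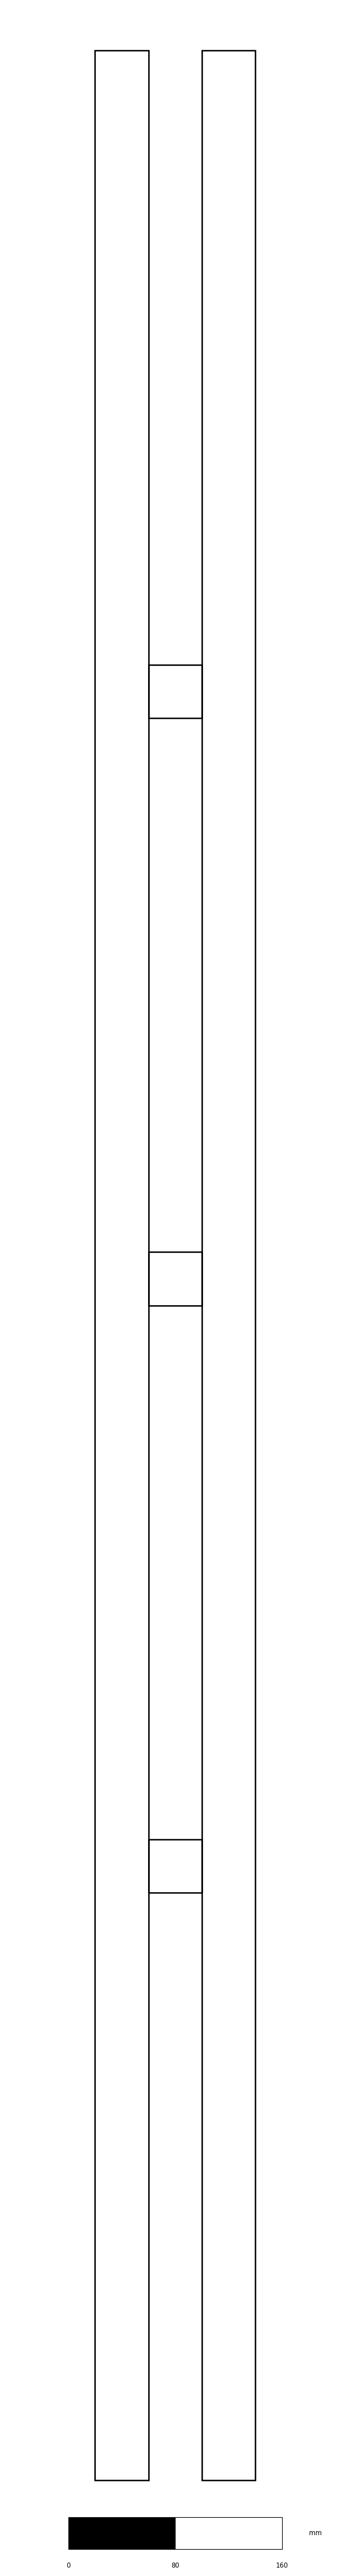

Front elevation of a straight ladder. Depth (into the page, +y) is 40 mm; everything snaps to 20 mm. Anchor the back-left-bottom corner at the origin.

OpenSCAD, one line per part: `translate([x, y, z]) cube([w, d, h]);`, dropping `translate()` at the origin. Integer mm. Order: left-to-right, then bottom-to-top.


cube([40, 40, 1820]);
translate([40, 0, 440]) cube([40, 40, 40]);
translate([40, 0, 880]) cube([40, 40, 40]);
translate([40, 0, 1320]) cube([40, 40, 40]);
translate([80, 0, 0]) cube([40, 40, 1820]);


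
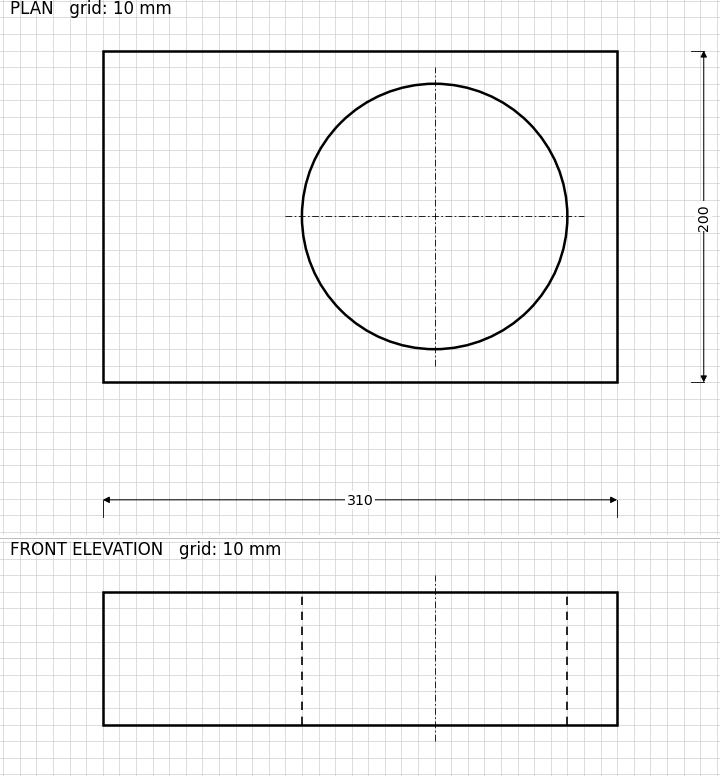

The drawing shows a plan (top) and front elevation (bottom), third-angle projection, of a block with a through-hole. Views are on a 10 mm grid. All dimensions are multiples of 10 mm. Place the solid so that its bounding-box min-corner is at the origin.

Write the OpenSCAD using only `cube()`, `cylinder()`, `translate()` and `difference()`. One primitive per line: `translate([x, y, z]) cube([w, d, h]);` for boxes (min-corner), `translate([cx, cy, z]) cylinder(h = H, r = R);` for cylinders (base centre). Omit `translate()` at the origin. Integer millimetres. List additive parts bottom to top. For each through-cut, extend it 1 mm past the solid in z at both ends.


difference() {
  cube([310, 200, 80]);
  translate([200, 100, -1]) cylinder(h = 82, r = 80);
}


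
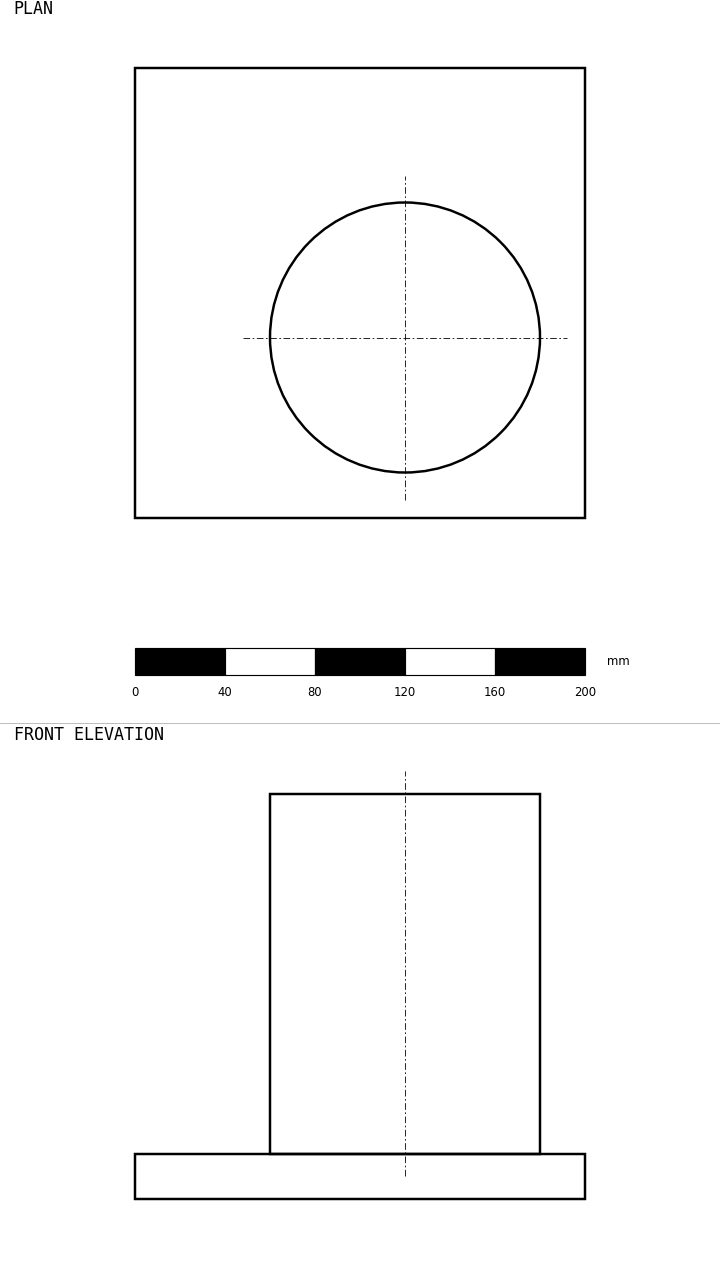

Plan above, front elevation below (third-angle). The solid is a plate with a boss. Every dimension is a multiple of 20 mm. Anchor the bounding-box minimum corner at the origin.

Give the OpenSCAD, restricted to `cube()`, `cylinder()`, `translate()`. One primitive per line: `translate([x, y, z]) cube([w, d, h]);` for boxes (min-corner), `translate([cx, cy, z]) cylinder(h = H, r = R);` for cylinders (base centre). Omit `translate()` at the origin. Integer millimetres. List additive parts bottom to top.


cube([200, 200, 20]);
translate([120, 80, 20]) cylinder(h = 160, r = 60);
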